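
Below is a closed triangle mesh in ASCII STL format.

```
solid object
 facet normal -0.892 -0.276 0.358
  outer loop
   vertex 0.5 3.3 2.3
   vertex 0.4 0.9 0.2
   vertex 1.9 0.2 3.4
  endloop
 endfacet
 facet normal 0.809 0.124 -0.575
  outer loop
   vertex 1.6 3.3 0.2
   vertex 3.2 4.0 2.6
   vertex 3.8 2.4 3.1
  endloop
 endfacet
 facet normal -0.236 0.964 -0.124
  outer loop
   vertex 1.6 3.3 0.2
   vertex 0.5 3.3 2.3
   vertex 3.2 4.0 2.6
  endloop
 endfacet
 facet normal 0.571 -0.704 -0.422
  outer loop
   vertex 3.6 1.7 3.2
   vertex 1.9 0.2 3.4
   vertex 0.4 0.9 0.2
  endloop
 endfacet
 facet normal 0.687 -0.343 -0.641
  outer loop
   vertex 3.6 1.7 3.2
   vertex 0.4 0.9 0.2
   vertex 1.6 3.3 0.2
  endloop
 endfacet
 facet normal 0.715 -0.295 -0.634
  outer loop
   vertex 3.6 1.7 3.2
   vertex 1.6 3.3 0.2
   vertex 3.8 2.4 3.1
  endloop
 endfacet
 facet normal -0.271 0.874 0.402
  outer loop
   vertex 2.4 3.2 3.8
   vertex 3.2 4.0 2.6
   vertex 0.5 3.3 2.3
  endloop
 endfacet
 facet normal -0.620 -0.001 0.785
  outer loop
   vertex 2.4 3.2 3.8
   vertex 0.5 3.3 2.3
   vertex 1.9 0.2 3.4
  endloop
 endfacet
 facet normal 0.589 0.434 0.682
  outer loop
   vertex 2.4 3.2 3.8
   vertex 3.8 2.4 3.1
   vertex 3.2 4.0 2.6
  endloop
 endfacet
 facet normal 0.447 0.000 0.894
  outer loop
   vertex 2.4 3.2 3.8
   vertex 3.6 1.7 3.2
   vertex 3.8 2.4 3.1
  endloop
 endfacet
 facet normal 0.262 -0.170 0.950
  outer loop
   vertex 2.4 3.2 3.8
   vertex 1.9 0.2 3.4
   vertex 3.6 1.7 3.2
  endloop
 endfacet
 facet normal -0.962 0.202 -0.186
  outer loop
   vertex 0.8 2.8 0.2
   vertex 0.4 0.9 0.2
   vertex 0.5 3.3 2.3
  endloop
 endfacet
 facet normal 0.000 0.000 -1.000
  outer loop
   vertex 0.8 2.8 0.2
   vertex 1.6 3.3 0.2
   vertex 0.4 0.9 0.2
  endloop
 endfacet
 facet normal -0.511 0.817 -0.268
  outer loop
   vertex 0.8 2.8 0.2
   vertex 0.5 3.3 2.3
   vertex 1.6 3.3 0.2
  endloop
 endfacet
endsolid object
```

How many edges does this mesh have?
21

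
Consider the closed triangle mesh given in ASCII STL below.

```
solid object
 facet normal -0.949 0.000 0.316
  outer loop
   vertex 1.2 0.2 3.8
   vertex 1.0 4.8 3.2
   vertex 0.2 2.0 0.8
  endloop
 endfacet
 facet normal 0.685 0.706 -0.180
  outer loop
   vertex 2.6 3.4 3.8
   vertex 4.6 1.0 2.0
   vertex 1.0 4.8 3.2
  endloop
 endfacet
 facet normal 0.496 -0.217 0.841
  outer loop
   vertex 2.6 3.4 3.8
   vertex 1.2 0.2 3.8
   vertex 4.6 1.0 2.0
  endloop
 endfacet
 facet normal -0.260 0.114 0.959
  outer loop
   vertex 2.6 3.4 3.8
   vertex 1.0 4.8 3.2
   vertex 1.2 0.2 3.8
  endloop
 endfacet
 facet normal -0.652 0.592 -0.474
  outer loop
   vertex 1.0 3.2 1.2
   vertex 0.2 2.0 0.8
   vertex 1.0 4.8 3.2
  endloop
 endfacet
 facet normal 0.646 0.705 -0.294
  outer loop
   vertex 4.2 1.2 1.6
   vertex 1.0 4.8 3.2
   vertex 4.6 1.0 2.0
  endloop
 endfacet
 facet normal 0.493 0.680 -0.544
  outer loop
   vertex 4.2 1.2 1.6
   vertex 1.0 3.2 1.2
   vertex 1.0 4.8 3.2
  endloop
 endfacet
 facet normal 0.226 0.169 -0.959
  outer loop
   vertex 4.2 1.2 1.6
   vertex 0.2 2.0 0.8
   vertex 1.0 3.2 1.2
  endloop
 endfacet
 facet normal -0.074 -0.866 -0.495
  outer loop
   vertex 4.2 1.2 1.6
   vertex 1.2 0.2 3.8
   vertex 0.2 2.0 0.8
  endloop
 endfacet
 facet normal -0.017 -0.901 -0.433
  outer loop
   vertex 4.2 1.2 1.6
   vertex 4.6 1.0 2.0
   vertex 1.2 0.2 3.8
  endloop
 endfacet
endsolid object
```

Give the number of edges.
15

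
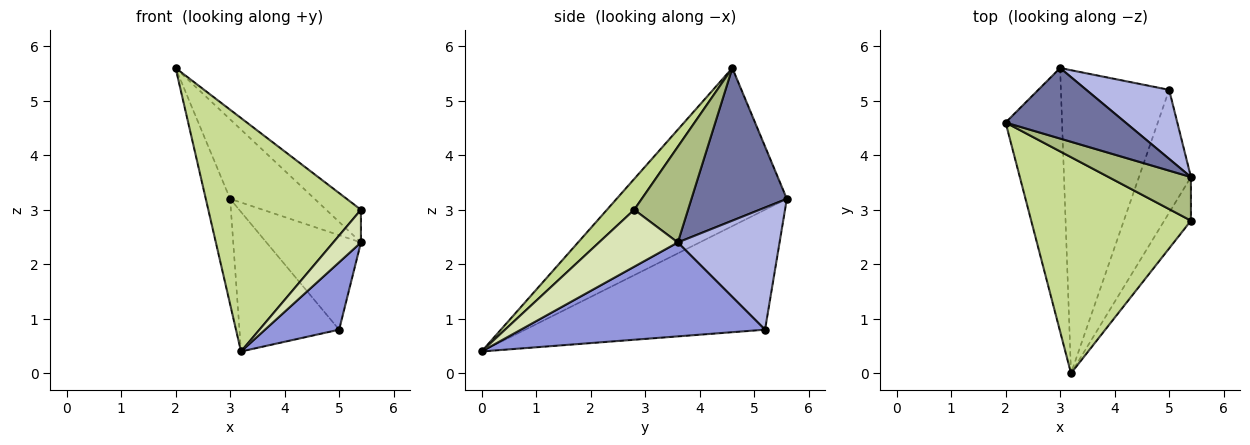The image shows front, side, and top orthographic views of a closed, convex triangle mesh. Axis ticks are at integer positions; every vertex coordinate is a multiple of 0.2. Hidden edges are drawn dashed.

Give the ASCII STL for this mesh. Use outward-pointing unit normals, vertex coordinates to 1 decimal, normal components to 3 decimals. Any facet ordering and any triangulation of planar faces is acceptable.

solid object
 facet normal 0.645 0.572 0.507
  outer loop
   vertex 3.0 5.6 3.2
   vertex 2.0 4.6 5.6
   vertex 5.4 3.6 2.4
  endloop
 endfacet
 facet normal -0.933 0.133 -0.333
  outer loop
   vertex 3.0 5.6 3.2
   vertex 3.2 0.0 0.4
   vertex 2.0 4.6 5.6
  endloop
 endfacet
 facet normal 0.846 -0.257 -0.468
  outer loop
   vertex 5.0 5.2 0.8
   vertex 5.4 3.6 2.4
   vertex 3.2 0.0 0.4
  endloop
 endfacet
 facet normal 0.656 0.609 0.445
  outer loop
   vertex 5.0 5.2 0.8
   vertex 3.0 5.6 3.2
   vertex 5.4 3.6 2.4
  endloop
 endfacet
 facet normal -0.709 0.295 -0.640
  outer loop
   vertex 5.0 5.2 0.8
   vertex 3.2 0.0 0.4
   vertex 3.0 5.6 3.2
  endloop
 endfacet
 facet normal 0.681 0.439 0.586
  outer loop
   vertex 5.4 2.8 3.0
   vertex 5.4 3.6 2.4
   vertex 2.0 4.6 5.6
  endloop
 endfacet
 facet normal 0.130 -0.728 0.674
  outer loop
   vertex 5.4 2.8 3.0
   vertex 2.0 4.6 5.6
   vertex 3.2 0.0 0.4
  endloop
 endfacet
 facet normal 0.863 -0.303 -0.404
  outer loop
   vertex 5.4 2.8 3.0
   vertex 3.2 0.0 0.4
   vertex 5.4 3.6 2.4
  endloop
 endfacet
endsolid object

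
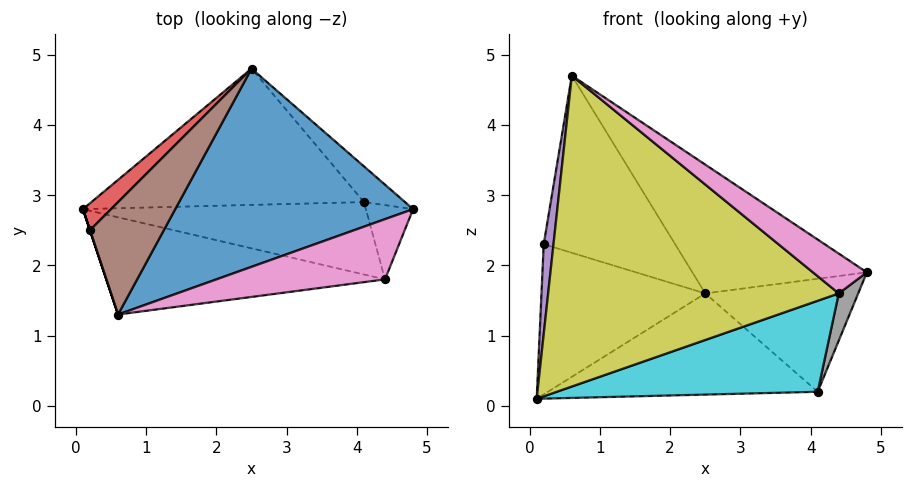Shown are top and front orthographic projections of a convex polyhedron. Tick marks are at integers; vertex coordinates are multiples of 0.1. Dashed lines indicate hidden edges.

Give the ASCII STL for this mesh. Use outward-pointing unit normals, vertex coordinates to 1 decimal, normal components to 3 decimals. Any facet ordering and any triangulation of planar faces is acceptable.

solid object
 facet normal 0.342 0.512 0.788
  outer loop
   vertex 0.6 1.3 4.7
   vertex 4.8 2.8 1.9
   vertex 2.5 4.8 1.6
  endloop
 endfacet
 facet normal 0.005 0.596 -0.803
  outer loop
   vertex 4.1 2.9 0.2
   vertex 0.1 2.8 0.1
   vertex 2.5 4.8 1.6
  endloop
 endfacet
 facet normal 0.656 0.720 -0.228
  outer loop
   vertex 4.1 2.9 0.2
   vertex 2.5 4.8 1.6
   vertex 4.8 2.8 1.9
  endloop
 endfacet
 facet normal -0.681 0.721 0.129
  outer loop
   vertex 0.2 2.5 2.3
   vertex 2.5 4.8 1.6
   vertex 0.1 2.8 0.1
  endloop
 endfacet
 facet normal -0.949 -0.316 0.000
  outer loop
   vertex 0.2 2.5 2.3
   vertex 0.1 2.8 0.1
   vertex 0.6 1.3 4.7
  endloop
 endfacet
 facet normal -0.563 0.698 0.443
  outer loop
   vertex 0.2 2.5 2.3
   vertex 0.6 1.3 4.7
   vertex 2.5 4.8 1.6
  endloop
 endfacet
 facet normal 0.602 -0.441 0.666
  outer loop
   vertex 4.4 1.8 1.6
   vertex 4.8 2.8 1.9
   vertex 0.6 1.3 4.7
  endloop
 endfacet
 facet normal 0.892 -0.242 -0.382
  outer loop
   vertex 4.4 1.8 1.6
   vertex 4.1 2.9 0.2
   vertex 4.8 2.8 1.9
  endloop
 endfacet
 facet normal -0.117 -0.948 -0.296
  outer loop
   vertex 4.4 1.8 1.6
   vertex 0.6 1.3 4.7
   vertex 0.1 2.8 0.1
  endloop
 endfacet
 facet normal 0.035 -0.782 -0.622
  outer loop
   vertex 4.4 1.8 1.6
   vertex 0.1 2.8 0.1
   vertex 4.1 2.9 0.2
  endloop
 endfacet
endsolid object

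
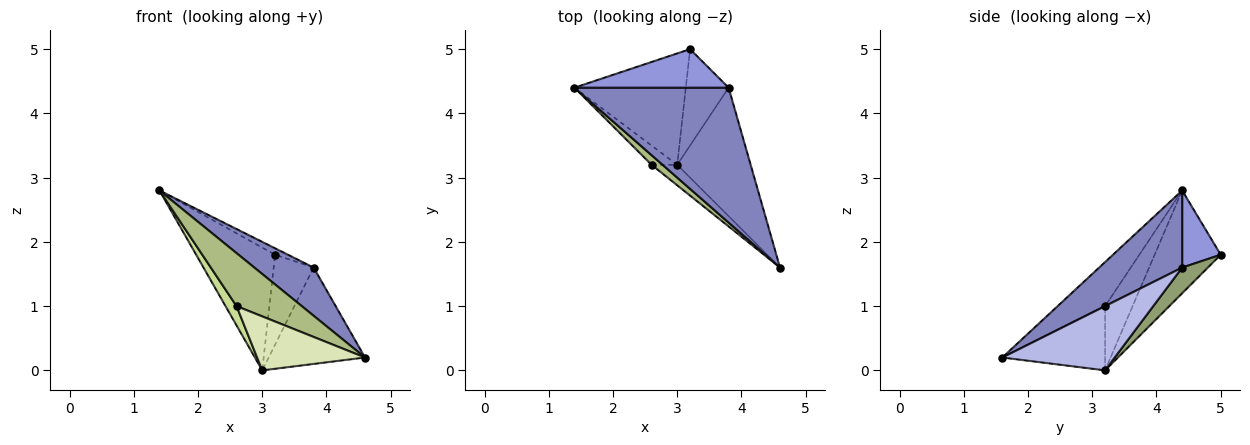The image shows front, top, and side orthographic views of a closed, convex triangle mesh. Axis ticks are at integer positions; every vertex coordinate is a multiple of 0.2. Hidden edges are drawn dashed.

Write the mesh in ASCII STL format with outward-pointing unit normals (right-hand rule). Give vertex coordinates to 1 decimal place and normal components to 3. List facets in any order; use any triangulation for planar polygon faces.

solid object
 facet normal -0.527 0.630 -0.571
  outer loop
   vertex 3.0 3.2 0.0
   vertex 1.4 4.4 2.8
   vertex 3.2 5.0 1.8
  endloop
 endfacet
 facet normal 0.426 -0.304 0.852
  outer loop
   vertex 3.8 4.4 1.6
   vertex 1.4 4.4 2.8
   vertex 4.6 1.6 0.2
  endloop
 endfacet
 facet normal 0.442 0.147 0.885
  outer loop
   vertex 3.8 4.4 1.6
   vertex 3.2 5.0 1.8
   vertex 1.4 4.4 2.8
  endloop
 endfacet
 facet normal 0.573 0.492 -0.655
  outer loop
   vertex 3.8 4.4 1.6
   vertex 4.6 1.6 0.2
   vertex 3.0 3.2 0.0
  endloop
 endfacet
 facet normal 0.402 0.625 -0.669
  outer loop
   vertex 3.8 4.4 1.6
   vertex 3.0 3.2 0.0
   vertex 3.2 5.0 1.8
  endloop
 endfacet
 facet normal -0.582 -0.800 0.145
  outer loop
   vertex 2.6 3.2 1.0
   vertex 4.6 1.6 0.2
   vertex 1.4 4.4 2.8
  endloop
 endfacet
 facet normal -0.870 -0.348 -0.348
  outer loop
   vertex 2.6 3.2 1.0
   vertex 1.4 4.4 2.8
   vertex 3.0 3.2 0.0
  endloop
 endfacet
 facet normal -0.665 -0.698 -0.266
  outer loop
   vertex 2.6 3.2 1.0
   vertex 3.0 3.2 0.0
   vertex 4.6 1.6 0.2
  endloop
 endfacet
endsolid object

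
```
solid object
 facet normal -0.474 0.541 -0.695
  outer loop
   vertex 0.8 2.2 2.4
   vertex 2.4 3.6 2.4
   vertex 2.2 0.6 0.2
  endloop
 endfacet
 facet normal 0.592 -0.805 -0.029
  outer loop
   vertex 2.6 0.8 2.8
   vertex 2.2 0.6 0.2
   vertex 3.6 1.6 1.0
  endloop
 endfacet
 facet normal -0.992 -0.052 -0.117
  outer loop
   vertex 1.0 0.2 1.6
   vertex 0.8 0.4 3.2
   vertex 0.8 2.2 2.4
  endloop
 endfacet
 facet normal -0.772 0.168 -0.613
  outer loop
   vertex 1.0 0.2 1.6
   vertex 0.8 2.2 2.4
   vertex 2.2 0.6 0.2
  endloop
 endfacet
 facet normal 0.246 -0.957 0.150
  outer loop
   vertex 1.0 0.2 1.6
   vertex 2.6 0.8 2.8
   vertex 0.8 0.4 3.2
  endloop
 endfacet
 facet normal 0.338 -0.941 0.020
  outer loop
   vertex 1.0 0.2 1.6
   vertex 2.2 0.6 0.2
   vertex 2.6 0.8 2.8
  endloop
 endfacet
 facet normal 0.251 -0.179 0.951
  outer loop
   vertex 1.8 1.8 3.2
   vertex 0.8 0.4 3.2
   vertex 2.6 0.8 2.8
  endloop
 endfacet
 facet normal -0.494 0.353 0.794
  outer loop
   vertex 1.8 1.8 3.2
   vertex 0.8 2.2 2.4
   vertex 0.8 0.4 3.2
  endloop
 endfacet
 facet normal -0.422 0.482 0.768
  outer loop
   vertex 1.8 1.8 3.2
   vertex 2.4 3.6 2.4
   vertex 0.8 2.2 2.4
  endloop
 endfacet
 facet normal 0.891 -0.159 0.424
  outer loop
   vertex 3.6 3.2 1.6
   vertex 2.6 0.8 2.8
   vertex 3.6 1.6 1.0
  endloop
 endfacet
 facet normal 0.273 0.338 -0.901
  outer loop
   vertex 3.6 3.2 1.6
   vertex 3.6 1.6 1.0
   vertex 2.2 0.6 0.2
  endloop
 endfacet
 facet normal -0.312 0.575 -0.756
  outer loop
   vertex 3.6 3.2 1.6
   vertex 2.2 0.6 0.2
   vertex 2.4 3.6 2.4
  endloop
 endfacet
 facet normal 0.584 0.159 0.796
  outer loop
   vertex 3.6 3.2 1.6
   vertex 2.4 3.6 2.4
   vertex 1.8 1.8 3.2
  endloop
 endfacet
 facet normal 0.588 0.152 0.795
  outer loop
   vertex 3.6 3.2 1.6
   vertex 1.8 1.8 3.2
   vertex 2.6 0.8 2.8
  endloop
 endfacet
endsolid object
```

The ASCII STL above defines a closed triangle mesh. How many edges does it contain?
21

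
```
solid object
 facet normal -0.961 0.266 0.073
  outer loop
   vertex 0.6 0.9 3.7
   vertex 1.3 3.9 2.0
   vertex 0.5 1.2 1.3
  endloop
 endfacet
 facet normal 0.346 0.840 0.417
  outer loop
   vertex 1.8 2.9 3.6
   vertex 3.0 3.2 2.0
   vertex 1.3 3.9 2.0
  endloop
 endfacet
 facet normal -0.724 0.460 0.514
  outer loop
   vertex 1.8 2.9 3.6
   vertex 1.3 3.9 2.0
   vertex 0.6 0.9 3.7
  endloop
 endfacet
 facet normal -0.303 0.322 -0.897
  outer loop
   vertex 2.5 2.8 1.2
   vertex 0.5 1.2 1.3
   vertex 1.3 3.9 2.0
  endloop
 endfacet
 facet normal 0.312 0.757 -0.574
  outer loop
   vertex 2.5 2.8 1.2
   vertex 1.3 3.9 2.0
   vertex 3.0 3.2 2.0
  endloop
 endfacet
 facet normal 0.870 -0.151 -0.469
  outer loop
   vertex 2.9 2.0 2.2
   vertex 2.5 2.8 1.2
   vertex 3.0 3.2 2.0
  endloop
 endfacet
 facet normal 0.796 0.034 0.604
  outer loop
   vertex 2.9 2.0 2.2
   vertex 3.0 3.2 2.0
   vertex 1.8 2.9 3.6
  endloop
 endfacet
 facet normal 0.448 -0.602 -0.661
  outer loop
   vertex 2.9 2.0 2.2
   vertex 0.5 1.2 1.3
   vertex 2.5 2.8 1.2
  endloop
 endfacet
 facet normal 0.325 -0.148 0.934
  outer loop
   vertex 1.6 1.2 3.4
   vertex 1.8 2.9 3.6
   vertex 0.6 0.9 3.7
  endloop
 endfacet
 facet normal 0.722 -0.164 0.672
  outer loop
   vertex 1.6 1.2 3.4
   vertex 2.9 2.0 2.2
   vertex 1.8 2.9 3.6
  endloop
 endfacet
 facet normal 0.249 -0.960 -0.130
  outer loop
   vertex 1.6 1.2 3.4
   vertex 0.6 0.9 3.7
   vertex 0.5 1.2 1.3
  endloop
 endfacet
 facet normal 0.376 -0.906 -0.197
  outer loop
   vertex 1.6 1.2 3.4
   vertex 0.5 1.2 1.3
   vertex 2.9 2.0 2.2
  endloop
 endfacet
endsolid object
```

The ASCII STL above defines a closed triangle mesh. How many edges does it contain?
18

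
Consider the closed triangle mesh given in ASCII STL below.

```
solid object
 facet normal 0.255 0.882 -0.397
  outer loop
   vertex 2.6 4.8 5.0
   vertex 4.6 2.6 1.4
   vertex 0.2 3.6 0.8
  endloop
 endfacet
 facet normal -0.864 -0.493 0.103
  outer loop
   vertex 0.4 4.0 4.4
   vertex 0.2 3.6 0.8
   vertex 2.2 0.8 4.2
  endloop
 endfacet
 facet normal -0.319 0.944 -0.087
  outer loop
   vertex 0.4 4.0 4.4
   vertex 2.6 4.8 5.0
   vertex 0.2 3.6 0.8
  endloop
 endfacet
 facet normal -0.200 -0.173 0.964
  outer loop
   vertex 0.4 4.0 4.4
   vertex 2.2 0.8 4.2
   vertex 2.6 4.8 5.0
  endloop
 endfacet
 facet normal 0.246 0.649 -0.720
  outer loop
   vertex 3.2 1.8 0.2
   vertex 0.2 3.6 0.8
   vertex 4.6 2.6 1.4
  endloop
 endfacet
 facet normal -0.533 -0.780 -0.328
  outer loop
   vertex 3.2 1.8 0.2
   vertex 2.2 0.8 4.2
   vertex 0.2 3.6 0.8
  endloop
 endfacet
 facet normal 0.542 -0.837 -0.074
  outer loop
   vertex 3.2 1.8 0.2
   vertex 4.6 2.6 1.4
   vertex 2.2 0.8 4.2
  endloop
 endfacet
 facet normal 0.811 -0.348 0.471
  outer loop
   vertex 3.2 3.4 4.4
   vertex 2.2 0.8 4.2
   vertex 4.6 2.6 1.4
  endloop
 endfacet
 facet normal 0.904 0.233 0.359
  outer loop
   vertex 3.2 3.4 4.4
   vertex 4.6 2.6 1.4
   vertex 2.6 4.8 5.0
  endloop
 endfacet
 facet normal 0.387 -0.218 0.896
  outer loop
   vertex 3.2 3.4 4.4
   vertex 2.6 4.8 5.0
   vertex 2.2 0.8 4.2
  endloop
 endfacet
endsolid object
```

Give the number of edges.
15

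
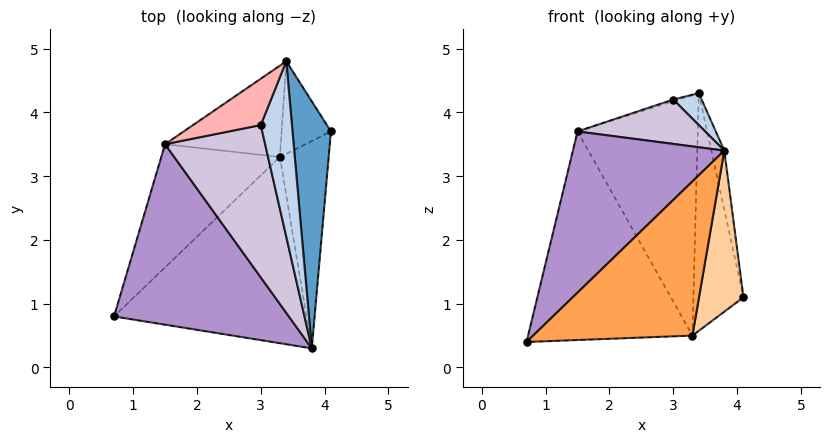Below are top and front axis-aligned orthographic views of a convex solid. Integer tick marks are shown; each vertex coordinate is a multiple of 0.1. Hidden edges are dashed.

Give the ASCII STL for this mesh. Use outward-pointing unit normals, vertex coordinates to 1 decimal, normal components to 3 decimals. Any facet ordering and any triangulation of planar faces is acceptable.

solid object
 facet normal 0.979 0.047 0.198
  outer loop
   vertex 3.4 4.8 4.3
   vertex 3.8 0.3 3.4
   vertex 4.1 3.7 1.1
  endloop
 endfacet
 facet normal 0.197 -0.175 0.965
  outer loop
   vertex 3.0 3.8 4.2
   vertex 3.8 0.3 3.4
   vertex 3.4 4.8 4.3
  endloop
 endfacet
 facet normal 0.541 -0.536 -0.648
  outer loop
   vertex 3.3 3.3 0.5
   vertex 3.8 0.3 3.4
   vertex 0.7 0.8 0.4
  endloop
 endfacet
 facet normal 0.669 -0.456 -0.587
  outer loop
   vertex 3.3 3.3 0.5
   vertex 4.1 3.7 1.1
   vertex 3.8 0.3 3.4
  endloop
 endfacet
 facet normal -0.190 0.915 -0.356
  outer loop
   vertex 3.3 3.3 0.5
   vertex 3.4 4.8 4.3
   vertex 4.1 3.7 1.1
  endloop
 endfacet
 facet normal -0.629 0.670 -0.395
  outer loop
   vertex 1.5 3.5 3.7
   vertex 3.3 3.3 0.5
   vertex 0.7 0.8 0.4
  endloop
 endfacet
 facet normal -0.467 0.827 -0.314
  outer loop
   vertex 1.5 3.5 3.7
   vertex 3.4 4.8 4.3
   vertex 3.3 3.3 0.5
  endloop
 endfacet
 facet normal -0.322 0.034 0.946
  outer loop
   vertex 1.5 3.5 3.7
   vertex 3.0 3.8 4.2
   vertex 3.4 4.8 4.3
  endloop
 endfacet
 facet normal -0.638 -0.513 0.574
  outer loop
   vertex 1.5 3.5 3.7
   vertex 0.7 0.8 0.4
   vertex 3.8 0.3 3.4
  endloop
 endfacet
 facet normal -0.255 -0.271 0.928
  outer loop
   vertex 1.5 3.5 3.7
   vertex 3.8 0.3 3.4
   vertex 3.0 3.8 4.2
  endloop
 endfacet
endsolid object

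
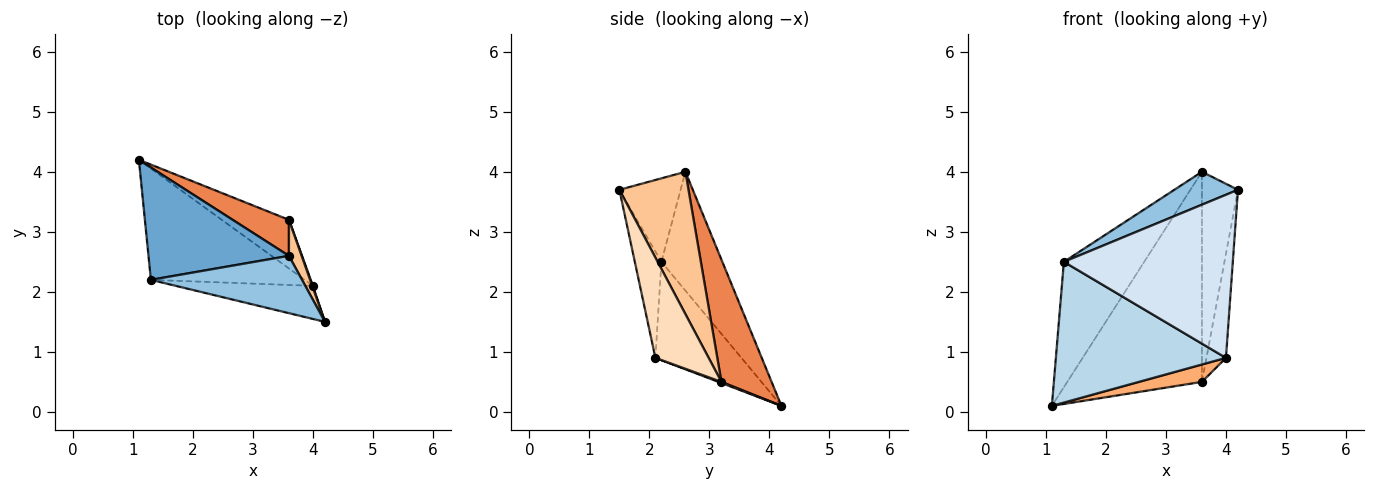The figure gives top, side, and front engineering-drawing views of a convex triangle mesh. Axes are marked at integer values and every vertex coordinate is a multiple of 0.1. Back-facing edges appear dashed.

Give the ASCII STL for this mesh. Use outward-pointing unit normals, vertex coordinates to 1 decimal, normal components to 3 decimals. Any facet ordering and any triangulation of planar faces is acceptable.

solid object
 facet normal -0.492 0.648 0.581
  outer loop
   vertex 1.3 2.2 2.5
   vertex 3.6 2.6 4.0
   vertex 1.1 4.2 0.1
  endloop
 endfacet
 facet normal -0.432 -0.449 0.782
  outer loop
   vertex 1.3 2.2 2.5
   vertex 4.2 1.5 3.7
   vertex 3.6 2.6 4.0
  endloop
 endfacet
 facet normal -0.369 -0.729 -0.577
  outer loop
   vertex 1.3 2.2 2.5
   vertex 1.1 4.2 0.1
   vertex 4.0 2.1 0.9
  endloop
 endfacet
 facet normal -0.152 -0.969 -0.197
  outer loop
   vertex 1.3 2.2 2.5
   vertex 4.0 2.1 0.9
   vertex 4.2 1.5 3.7
  endloop
 endfacet
 facet normal 0.345 0.925 0.159
  outer loop
   vertex 3.6 3.2 0.5
   vertex 1.1 4.2 0.1
   vertex 3.6 2.6 4.0
  endloop
 endfacet
 facet normal 0.016 -0.337 -0.942
  outer loop
   vertex 3.6 3.2 0.5
   vertex 4.0 2.1 0.9
   vertex 1.1 4.2 0.1
  endloop
 endfacet
 facet normal 0.884 0.461 0.079
  outer loop
   vertex 3.6 3.2 0.5
   vertex 3.6 2.6 4.0
   vertex 4.2 1.5 3.7
  endloop
 endfacet
 facet normal 0.939 0.344 0.007
  outer loop
   vertex 3.6 3.2 0.5
   vertex 4.2 1.5 3.7
   vertex 4.0 2.1 0.9
  endloop
 endfacet
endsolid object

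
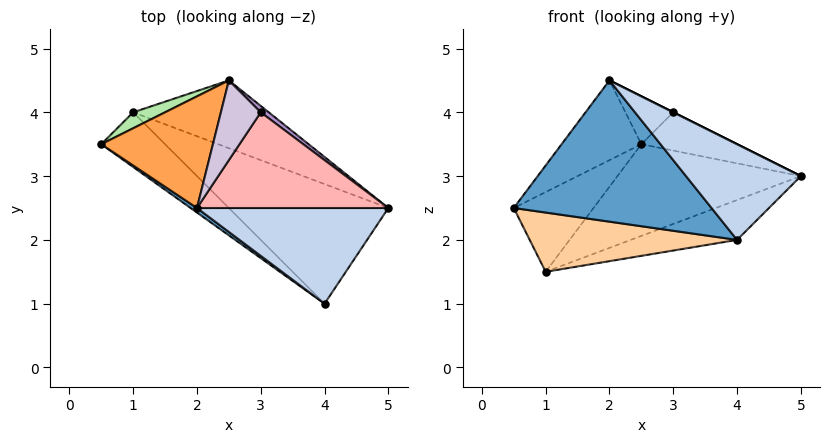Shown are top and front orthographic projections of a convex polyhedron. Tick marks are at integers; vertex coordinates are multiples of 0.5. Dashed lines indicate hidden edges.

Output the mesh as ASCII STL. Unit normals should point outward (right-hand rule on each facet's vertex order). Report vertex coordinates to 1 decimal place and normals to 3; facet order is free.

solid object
 facet normal -0.579 -0.815 0.026
  outer loop
   vertex 2.0 2.5 4.5
   vertex 0.5 3.5 2.5
   vertex 4.0 1.0 2.0
  endloop
 endfacet
 facet normal 0.333 -0.667 0.667
  outer loop
   vertex 2.0 2.5 4.5
   vertex 4.0 1.0 2.0
   vertex 5.0 2.5 3.0
  endloop
 endfacet
 facet normal -0.572 0.477 0.667
  outer loop
   vertex 2.5 4.5 3.5
   vertex 0.5 3.5 2.5
   vertex 2.0 2.5 4.5
  endloop
 endfacet
 facet normal -0.528 -0.624 -0.576
  outer loop
   vertex 1.0 4.0 1.5
   vertex 4.0 1.0 2.0
   vertex 0.5 3.5 2.5
  endloop
 endfacet
 facet normal 0.429 0.286 -0.857
  outer loop
   vertex 1.0 4.0 1.5
   vertex 5.0 2.5 3.0
   vertex 4.0 1.0 2.0
  endloop
 endfacet
 facet normal -0.507 0.845 0.169
  outer loop
   vertex 1.0 4.0 1.5
   vertex 0.5 3.5 2.5
   vertex 2.5 4.5 3.5
  endloop
 endfacet
 facet normal 0.464 0.712 -0.526
  outer loop
   vertex 1.0 4.0 1.5
   vertex 2.5 4.5 3.5
   vertex 5.0 2.5 3.0
  endloop
 endfacet
 facet normal 0.447 0.000 0.894
  outer loop
   vertex 3.0 4.0 4.0
   vertex 2.0 2.5 4.5
   vertex 5.0 2.5 3.0
  endloop
 endfacet
 facet normal 0.635 0.762 0.127
  outer loop
   vertex 3.0 4.0 4.0
   vertex 5.0 2.5 3.0
   vertex 2.5 4.5 3.5
  endloop
 endfacet
 facet normal -0.324 0.487 0.811
  outer loop
   vertex 3.0 4.0 4.0
   vertex 2.5 4.5 3.5
   vertex 2.0 2.5 4.5
  endloop
 endfacet
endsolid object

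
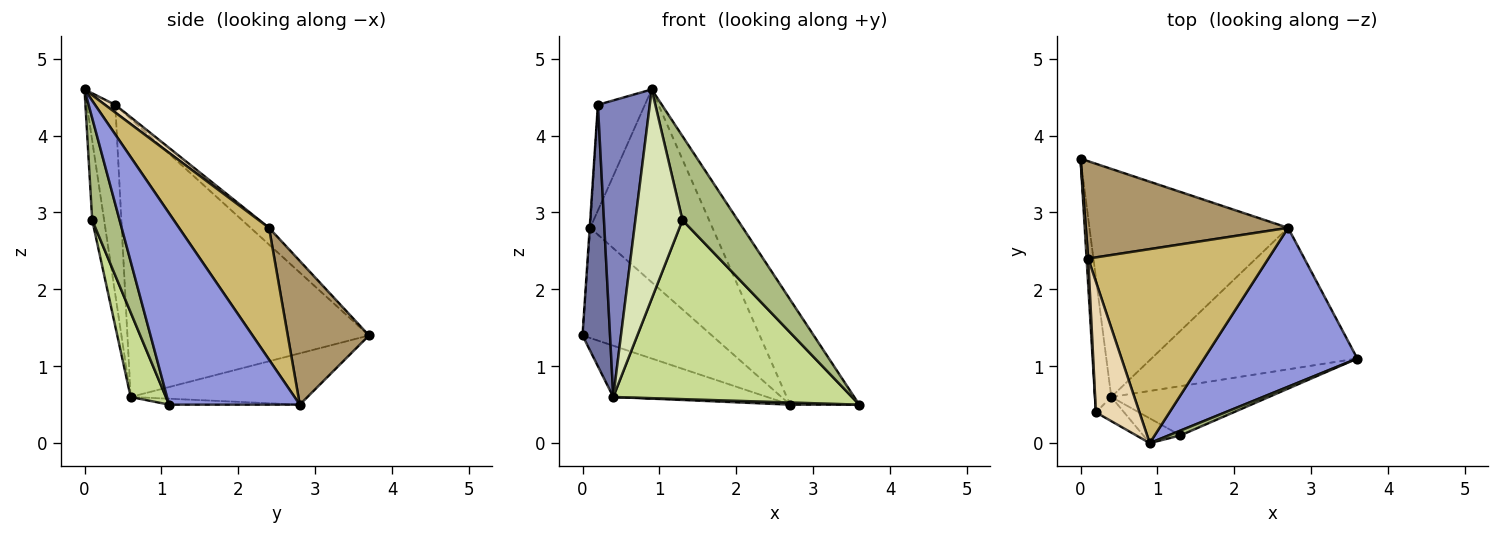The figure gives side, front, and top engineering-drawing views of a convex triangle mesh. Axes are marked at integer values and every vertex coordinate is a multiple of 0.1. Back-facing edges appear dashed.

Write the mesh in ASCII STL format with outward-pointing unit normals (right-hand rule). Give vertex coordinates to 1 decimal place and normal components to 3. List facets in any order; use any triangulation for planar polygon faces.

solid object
 facet normal -0.992 -0.113 -0.058
  outer loop
   vertex 0.4 0.6 0.6
   vertex 0.2 0.4 4.4
   vertex 0.0 3.7 1.4
  endloop
 endfacet
 facet normal -0.479 -0.875 -0.071
  outer loop
   vertex 0.4 0.6 0.6
   vertex 0.9 0.0 4.6
   vertex 0.2 0.4 4.4
  endloop
 endfacet
 facet normal 0.721 0.382 0.578
  outer loop
   vertex 2.7 2.8 0.5
   vertex 0.9 0.0 4.6
   vertex 3.6 1.1 0.5
  endloop
 endfacet
 facet normal -0.244 0.213 -0.946
  outer loop
   vertex 2.7 2.8 0.5
   vertex 0.4 0.6 0.6
   vertex 0.0 3.7 1.4
  endloop
 endfacet
 facet normal -0.029 -0.015 -0.999
  outer loop
   vertex 2.7 2.8 0.5
   vertex 3.6 1.1 0.5
   vertex 0.4 0.6 0.6
  endloop
 endfacet
 facet normal 0.443 -0.895 0.052
  outer loop
   vertex 1.3 0.1 2.9
   vertex 3.6 1.1 0.5
   vertex 0.9 0.0 4.6
  endloop
 endfacet
 facet normal 0.141 -0.955 -0.263
  outer loop
   vertex 1.3 0.1 2.9
   vertex 0.4 0.6 0.6
   vertex 3.6 1.1 0.5
  endloop
 endfacet
 facet normal -0.244 -0.963 -0.114
  outer loop
   vertex 1.3 0.1 2.9
   vertex 0.9 0.0 4.6
   vertex 0.4 0.6 0.6
  endloop
 endfacet
 facet normal 0.426 0.678 0.599
  outer loop
   vertex 0.1 2.4 2.8
   vertex 2.7 2.8 0.5
   vertex 0.0 3.7 1.4
  endloop
 endfacet
 facet normal 0.461 0.626 0.630
  outer loop
   vertex 0.1 2.4 2.8
   vertex 0.9 0.0 4.6
   vertex 2.7 2.8 0.5
  endloop
 endfacet
 facet normal -0.995 0.028 0.097
  outer loop
   vertex 0.1 2.4 2.8
   vertex 0.0 3.7 1.4
   vertex 0.2 0.4 4.4
  endloop
 endfacet
 facet normal 0.136 0.623 0.770
  outer loop
   vertex 0.1 2.4 2.8
   vertex 0.2 0.4 4.4
   vertex 0.9 0.0 4.6
  endloop
 endfacet
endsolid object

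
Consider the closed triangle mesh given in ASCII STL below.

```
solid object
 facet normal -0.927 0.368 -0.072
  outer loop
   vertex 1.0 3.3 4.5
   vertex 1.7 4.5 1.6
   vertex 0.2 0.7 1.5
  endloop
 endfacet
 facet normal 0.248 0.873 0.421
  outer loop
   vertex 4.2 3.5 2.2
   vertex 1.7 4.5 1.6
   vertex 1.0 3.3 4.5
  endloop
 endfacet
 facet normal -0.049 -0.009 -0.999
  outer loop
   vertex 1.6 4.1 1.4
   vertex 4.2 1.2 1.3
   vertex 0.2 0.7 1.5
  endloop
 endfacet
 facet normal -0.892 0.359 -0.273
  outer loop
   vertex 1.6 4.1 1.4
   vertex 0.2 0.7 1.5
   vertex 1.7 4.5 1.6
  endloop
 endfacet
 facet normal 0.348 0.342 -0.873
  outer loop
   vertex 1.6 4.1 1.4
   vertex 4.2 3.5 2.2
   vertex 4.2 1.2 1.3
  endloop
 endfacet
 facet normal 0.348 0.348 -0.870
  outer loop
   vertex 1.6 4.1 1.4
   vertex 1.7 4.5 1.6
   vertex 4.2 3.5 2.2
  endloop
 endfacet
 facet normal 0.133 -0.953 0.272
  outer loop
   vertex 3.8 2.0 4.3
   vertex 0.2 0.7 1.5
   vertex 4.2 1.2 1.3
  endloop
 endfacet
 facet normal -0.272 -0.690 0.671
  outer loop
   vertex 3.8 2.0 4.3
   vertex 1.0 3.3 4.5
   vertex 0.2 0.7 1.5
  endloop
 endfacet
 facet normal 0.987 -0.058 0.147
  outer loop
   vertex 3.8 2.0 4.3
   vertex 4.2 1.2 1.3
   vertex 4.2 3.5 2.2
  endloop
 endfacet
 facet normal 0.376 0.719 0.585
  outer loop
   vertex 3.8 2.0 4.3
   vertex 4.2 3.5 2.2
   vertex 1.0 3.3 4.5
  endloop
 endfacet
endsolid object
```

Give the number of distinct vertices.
7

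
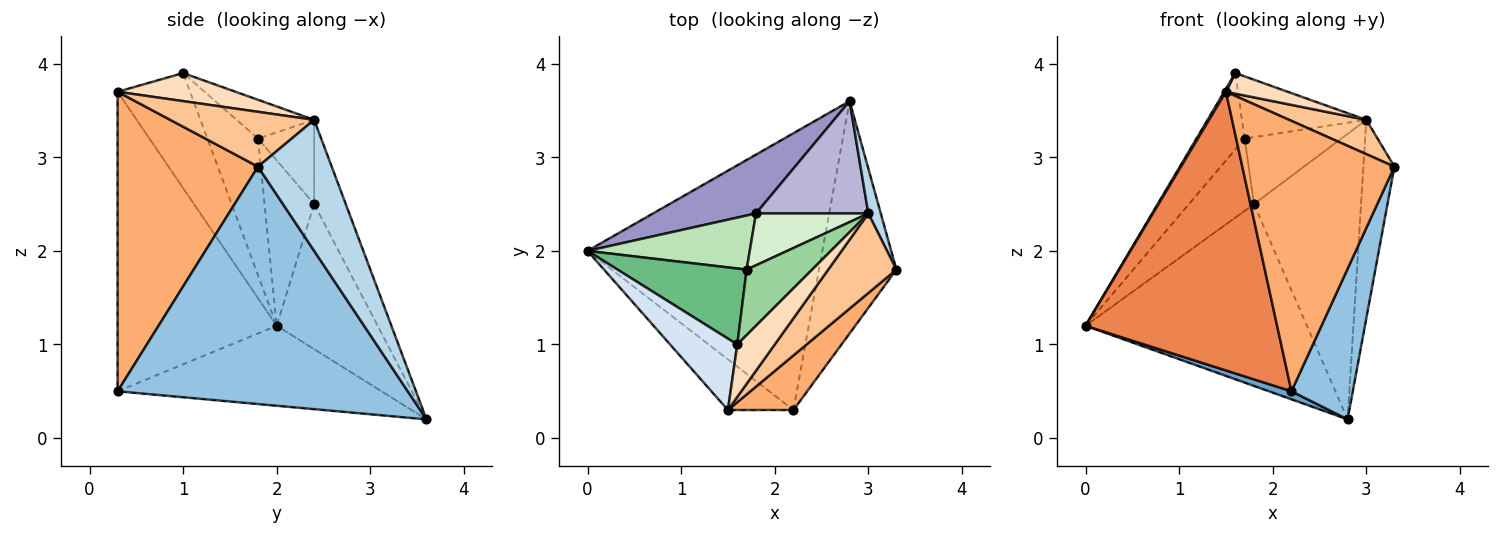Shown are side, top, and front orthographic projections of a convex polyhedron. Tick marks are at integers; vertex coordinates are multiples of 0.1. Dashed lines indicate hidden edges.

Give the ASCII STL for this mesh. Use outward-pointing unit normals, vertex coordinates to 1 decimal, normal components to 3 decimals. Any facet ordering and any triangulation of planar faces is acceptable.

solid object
 facet normal -0.322 -0.027 -0.946
  outer loop
   vertex 2.2 0.3 0.5
   vertex 0.0 2.0 1.2
   vertex 2.8 3.6 0.2
  endloop
 endfacet
 facet normal 0.932 -0.197 -0.304
  outer loop
   vertex 2.2 0.3 0.5
   vertex 2.8 3.6 0.2
   vertex 3.3 1.8 2.9
  endloop
 endfacet
 facet normal 0.918 0.386 0.087
  outer loop
   vertex 3.0 2.4 3.4
   vertex 3.3 1.8 2.9
   vertex 2.8 3.6 0.2
  endloop
 endfacet
 facet normal -0.863 -0.021 0.504
  outer loop
   vertex 1.5 0.3 3.7
   vertex 1.6 1.0 3.9
   vertex 0.0 2.0 1.2
  endloop
 endfacet
 facet normal -0.633 -0.762 -0.138
  outer loop
   vertex 1.5 0.3 3.7
   vertex 0.0 2.0 1.2
   vertex 2.2 0.3 0.5
  endloop
 endfacet
 facet normal 0.671 -0.727 0.147
  outer loop
   vertex 1.5 0.3 3.7
   vertex 2.2 0.3 0.5
   vertex 3.3 1.8 2.9
  endloop
 endfacet
 facet normal 0.594 -0.319 0.739
  outer loop
   vertex 1.5 0.3 3.7
   vertex 3.3 1.8 2.9
   vertex 3.0 2.4 3.4
  endloop
 endfacet
 facet normal 0.572 -0.300 0.763
  outer loop
   vertex 1.5 0.3 3.7
   vertex 3.0 2.4 3.4
   vertex 1.6 1.0 3.9
  endloop
 endfacet
 facet normal -0.598 0.569 0.565
  outer loop
   vertex 1.7 1.8 3.2
   vertex 0.0 2.0 1.2
   vertex 1.6 1.0 3.9
  endloop
 endfacet
 facet normal -0.394 0.633 0.667
  outer loop
   vertex 1.7 1.8 3.2
   vertex 1.6 1.0 3.9
   vertex 3.0 2.4 3.4
  endloop
 endfacet
 facet normal -0.521 0.683 0.511
  outer loop
   vertex 1.8 2.4 2.5
   vertex 0.0 2.0 1.2
   vertex 1.7 1.8 3.2
  endloop
 endfacet
 facet normal -0.417 0.719 0.556
  outer loop
   vertex 1.8 2.4 2.5
   vertex 1.7 1.8 3.2
   vertex 3.0 2.4 3.4
  endloop
 endfacet
 facet normal -0.398 0.873 0.282
  outer loop
   vertex 1.8 2.4 2.5
   vertex 2.8 3.6 0.2
   vertex 0.0 2.0 1.2
  endloop
 endfacet
 facet normal -0.265 0.897 0.353
  outer loop
   vertex 1.8 2.4 2.5
   vertex 3.0 2.4 3.4
   vertex 2.8 3.6 0.2
  endloop
 endfacet
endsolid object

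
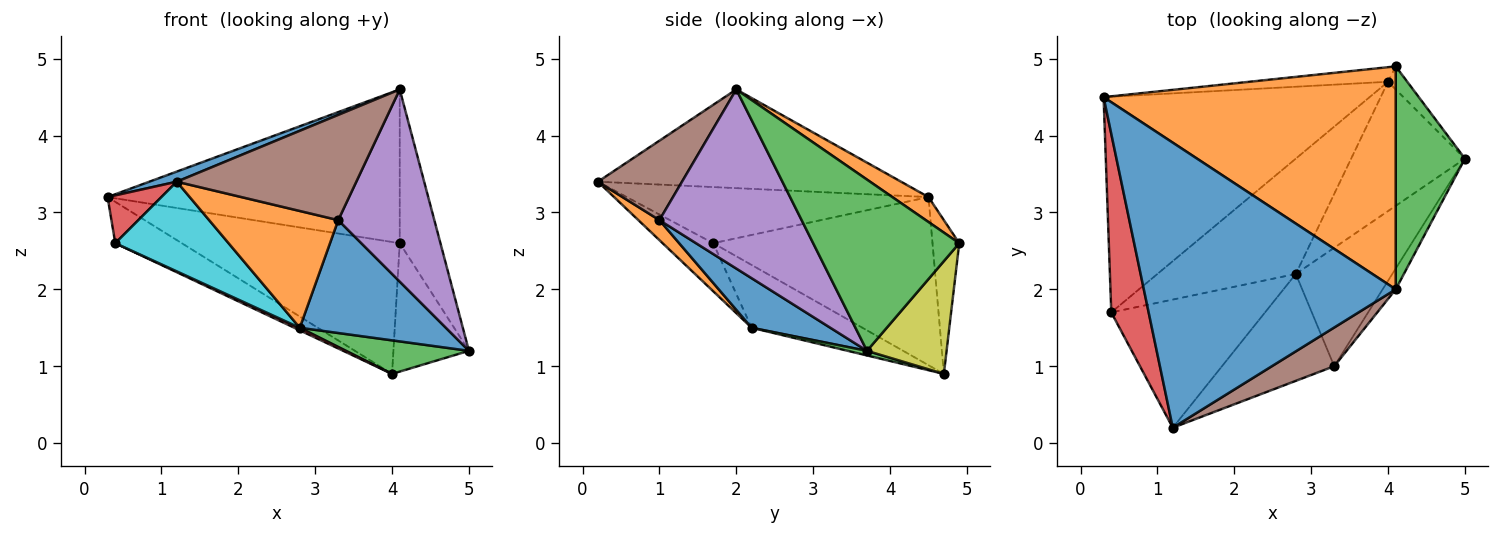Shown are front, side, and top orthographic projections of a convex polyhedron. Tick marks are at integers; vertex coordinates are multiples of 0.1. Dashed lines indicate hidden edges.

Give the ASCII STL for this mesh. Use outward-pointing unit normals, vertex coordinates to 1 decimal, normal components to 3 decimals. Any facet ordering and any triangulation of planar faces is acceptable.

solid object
 facet normal -0.365 -0.033 0.931
  outer loop
   vertex 4.1 2.0 4.6
   vertex 0.3 4.5 3.2
   vertex 1.2 0.2 3.4
  endloop
 endfacet
 facet normal 0.070 0.566 0.821
  outer loop
   vertex 4.1 4.9 2.6
   vertex 0.3 4.5 3.2
   vertex 4.1 2.0 4.6
  endloop
 endfacet
 facet normal 0.898 0.250 0.363
  outer loop
   vertex 4.1 4.9 2.6
   vertex 4.1 2.0 4.6
   vertex 5.0 3.7 1.2
  endloop
 endfacet
 facet normal -0.823 -0.147 0.548
  outer loop
   vertex 0.4 1.7 2.6
   vertex 1.2 0.2 3.4
   vertex 0.3 4.5 3.2
  endloop
 endfacet
 facet normal 0.827 -0.559 -0.060
  outer loop
   vertex 3.3 1.0 2.9
   vertex 5.0 3.7 1.2
   vertex 4.1 2.0 4.6
  endloop
 endfacet
 facet normal 0.403 -0.859 0.316
  outer loop
   vertex 3.3 1.0 2.9
   vertex 4.1 2.0 4.6
   vertex 1.2 0.2 3.4
  endloop
 endfacet
 facet normal -0.527 0.160 -0.834
  outer loop
   vertex 4.0 4.7 0.9
   vertex 0.4 1.7 2.6
   vertex 0.3 4.5 3.2
  endloop
 endfacet
 facet normal -0.121 0.987 -0.109
  outer loop
   vertex 4.0 4.7 0.9
   vertex 0.3 4.5 3.2
   vertex 4.1 4.9 2.6
  endloop
 endfacet
 facet normal 0.720 0.683 -0.123
  outer loop
   vertex 4.0 4.7 0.9
   vertex 4.1 4.9 2.6
   vertex 5.0 3.7 1.2
  endloop
 endfacet
 facet normal -0.248 -0.556 -0.794
  outer loop
   vertex 2.8 2.2 1.5
   vertex 1.2 0.2 3.4
   vertex 0.4 1.7 2.6
  endloop
 endfacet
 facet normal 0.348 -0.647 -0.679
  outer loop
   vertex 2.8 2.2 1.5
   vertex 5.0 3.7 1.2
   vertex 3.3 1.0 2.9
  endloop
 endfacet
 facet normal 0.119 -0.732 -0.670
  outer loop
   vertex 2.8 2.2 1.5
   vertex 3.3 1.0 2.9
   vertex 1.2 0.2 3.4
  endloop
 endfacet
 facet normal 0.039 -0.251 -0.967
  outer loop
   vertex 2.8 2.2 1.5
   vertex 4.0 4.7 0.9
   vertex 5.0 3.7 1.2
  endloop
 endfacet
 facet normal -0.413 -0.020 -0.910
  outer loop
   vertex 2.8 2.2 1.5
   vertex 0.4 1.7 2.6
   vertex 4.0 4.7 0.9
  endloop
 endfacet
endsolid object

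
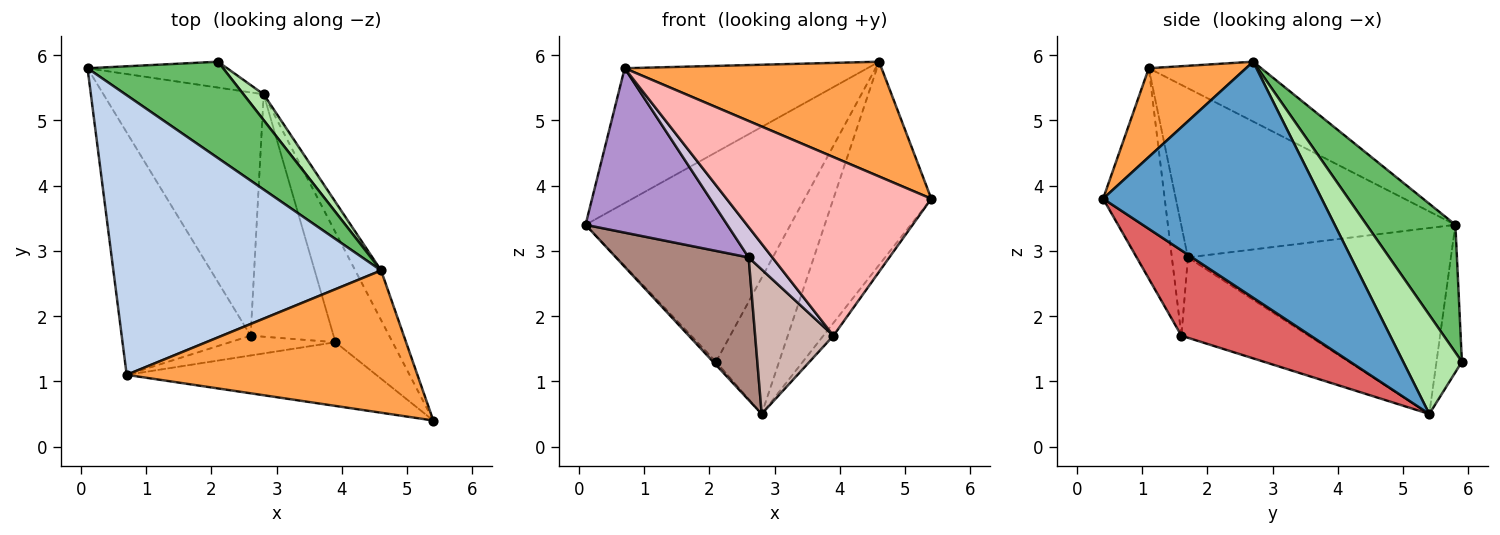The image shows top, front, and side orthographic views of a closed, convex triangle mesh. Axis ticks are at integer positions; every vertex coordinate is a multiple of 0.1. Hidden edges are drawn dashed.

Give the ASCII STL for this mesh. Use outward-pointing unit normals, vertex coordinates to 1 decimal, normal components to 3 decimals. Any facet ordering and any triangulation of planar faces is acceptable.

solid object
 facet normal 0.908 0.407 -0.099
  outer loop
   vertex 4.6 2.7 5.9
   vertex 5.4 0.4 3.8
   vertex 2.8 5.4 0.5
  endloop
 endfacet
 facet normal -0.197 0.426 0.883
  outer loop
   vertex 0.7 1.1 5.8
   vertex 4.6 2.7 5.9
   vertex 0.1 5.8 3.4
  endloop
 endfacet
 facet normal 0.231 -0.611 0.757
  outer loop
   vertex 0.7 1.1 5.8
   vertex 5.4 0.4 3.8
   vertex 4.6 2.7 5.9
  endloop
 endfacet
 facet normal -0.724 0.083 -0.685
  outer loop
   vertex 2.1 5.9 1.3
   vertex 2.8 5.4 0.5
   vertex 0.1 5.8 3.4
  endloop
 endfacet
 facet normal 0.366 0.845 0.389
  outer loop
   vertex 2.1 5.9 1.3
   vertex 0.1 5.8 3.4
   vertex 4.6 2.7 5.9
  endloop
 endfacet
 facet normal 0.675 0.725 0.137
  outer loop
   vertex 2.1 5.9 1.3
   vertex 4.6 2.7 5.9
   vertex 2.8 5.4 0.5
  endloop
 endfacet
 facet normal 0.829 0.065 -0.555
  outer loop
   vertex 3.9 1.6 1.7
   vertex 2.8 5.4 0.5
   vertex 5.4 0.4 3.8
  endloop
 endfacet
 facet normal -0.273 -0.906 -0.323
  outer loop
   vertex 3.9 1.6 1.7
   vertex 5.4 0.4 3.8
   vertex 0.7 1.1 5.8
  endloop
 endfacet
 facet normal -0.736 -0.380 -0.561
  outer loop
   vertex 2.6 1.7 2.9
   vertex 0.7 1.1 5.8
   vertex 0.1 5.8 3.4
  endloop
 endfacet
 facet normal -0.494 -0.729 -0.474
  outer loop
   vertex 2.6 1.7 2.9
   vertex 3.9 1.6 1.7
   vertex 0.7 1.1 5.8
  endloop
 endfacet
 facet normal -0.708 -0.357 -0.610
  outer loop
   vertex 2.6 1.7 2.9
   vertex 0.1 5.8 3.4
   vertex 2.8 5.4 0.5
  endloop
 endfacet
 facet normal -0.640 -0.394 -0.660
  outer loop
   vertex 2.6 1.7 2.9
   vertex 2.8 5.4 0.5
   vertex 3.9 1.6 1.7
  endloop
 endfacet
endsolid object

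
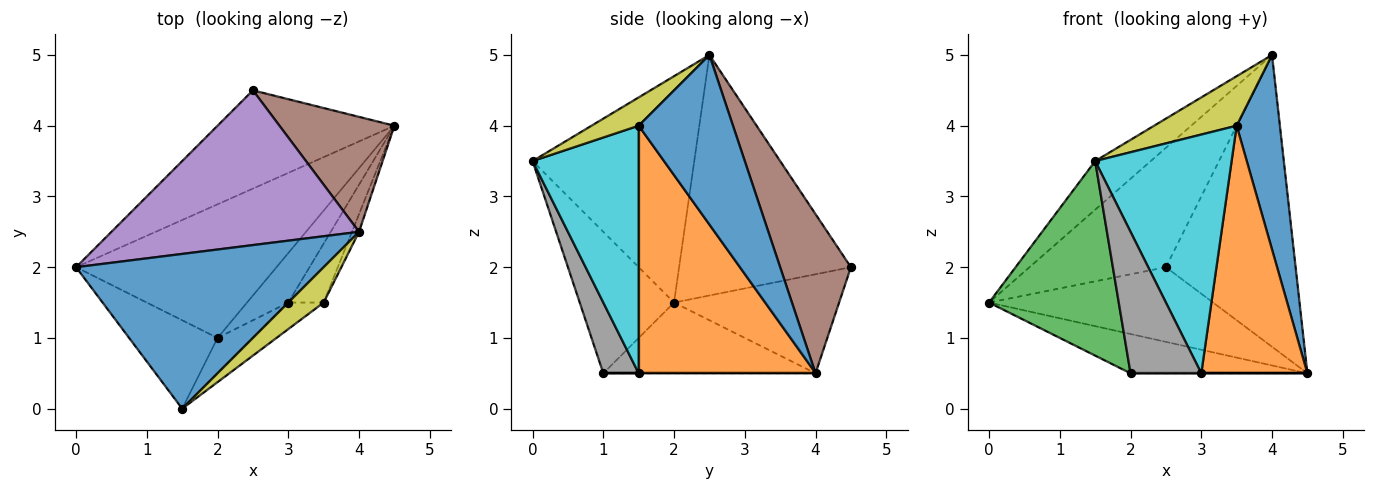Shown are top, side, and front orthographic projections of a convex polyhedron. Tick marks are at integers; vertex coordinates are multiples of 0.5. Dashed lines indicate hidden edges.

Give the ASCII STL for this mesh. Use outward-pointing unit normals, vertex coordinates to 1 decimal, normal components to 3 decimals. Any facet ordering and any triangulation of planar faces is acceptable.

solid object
 facet normal -0.657 0.226 0.719
  outer loop
   vertex 4.0 2.5 5.0
   vertex 0.0 2.0 1.5
   vertex 1.5 0.0 3.5
  endloop
 endfacet
 facet normal -0.321 0.267 -0.909
  outer loop
   vertex 2.0 1.0 0.5
   vertex 0.0 2.0 1.5
   vertex 4.5 4.0 0.5
  endloop
 endfacet
 facet normal -0.552 -0.759 -0.345
  outer loop
   vertex 2.0 1.0 0.5
   vertex 1.5 0.0 3.5
   vertex 0.0 2.0 1.5
  endloop
 endfacet
 facet normal -0.407 0.553 -0.727
  outer loop
   vertex 2.5 4.5 2.0
   vertex 4.5 4.0 0.5
   vertex 0.0 2.0 1.5
  endloop
 endfacet
 facet normal -0.610 0.484 0.628
  outer loop
   vertex 2.5 4.5 2.0
   vertex 0.0 2.0 1.5
   vertex 4.0 2.5 5.0
  endloop
 endfacet
 facet normal 0.453 0.830 0.327
  outer loop
   vertex 2.5 4.5 2.0
   vertex 4.0 2.5 5.0
   vertex 4.5 4.0 0.5
  endloop
 endfacet
 facet normal 0.000 0.000 -1.000
  outer loop
   vertex 3.0 1.5 0.5
   vertex 2.0 1.0 0.5
   vertex 4.5 4.0 0.5
  endloop
 endfacet
 facet normal 0.436 -0.873 -0.218
  outer loop
   vertex 3.0 1.5 0.5
   vertex 1.5 0.0 3.5
   vertex 2.0 1.0 0.5
  endloop
 endfacet
 facet normal 0.422 -0.738 0.527
  outer loop
   vertex 3.5 1.5 4.0
   vertex 4.0 2.5 5.0
   vertex 1.5 0.0 3.5
  endloop
 endfacet
 facet normal 0.612 -0.786 -0.087
  outer loop
   vertex 3.5 1.5 4.0
   vertex 1.5 0.0 3.5
   vertex 3.0 1.5 0.5
  endloop
 endfacet
 facet normal 0.908 -0.416 -0.038
  outer loop
   vertex 3.5 1.5 4.0
   vertex 4.5 4.0 0.5
   vertex 4.0 2.5 5.0
  endloop
 endfacet
 facet normal 0.851 -0.511 -0.122
  outer loop
   vertex 3.5 1.5 4.0
   vertex 3.0 1.5 0.5
   vertex 4.5 4.0 0.5
  endloop
 endfacet
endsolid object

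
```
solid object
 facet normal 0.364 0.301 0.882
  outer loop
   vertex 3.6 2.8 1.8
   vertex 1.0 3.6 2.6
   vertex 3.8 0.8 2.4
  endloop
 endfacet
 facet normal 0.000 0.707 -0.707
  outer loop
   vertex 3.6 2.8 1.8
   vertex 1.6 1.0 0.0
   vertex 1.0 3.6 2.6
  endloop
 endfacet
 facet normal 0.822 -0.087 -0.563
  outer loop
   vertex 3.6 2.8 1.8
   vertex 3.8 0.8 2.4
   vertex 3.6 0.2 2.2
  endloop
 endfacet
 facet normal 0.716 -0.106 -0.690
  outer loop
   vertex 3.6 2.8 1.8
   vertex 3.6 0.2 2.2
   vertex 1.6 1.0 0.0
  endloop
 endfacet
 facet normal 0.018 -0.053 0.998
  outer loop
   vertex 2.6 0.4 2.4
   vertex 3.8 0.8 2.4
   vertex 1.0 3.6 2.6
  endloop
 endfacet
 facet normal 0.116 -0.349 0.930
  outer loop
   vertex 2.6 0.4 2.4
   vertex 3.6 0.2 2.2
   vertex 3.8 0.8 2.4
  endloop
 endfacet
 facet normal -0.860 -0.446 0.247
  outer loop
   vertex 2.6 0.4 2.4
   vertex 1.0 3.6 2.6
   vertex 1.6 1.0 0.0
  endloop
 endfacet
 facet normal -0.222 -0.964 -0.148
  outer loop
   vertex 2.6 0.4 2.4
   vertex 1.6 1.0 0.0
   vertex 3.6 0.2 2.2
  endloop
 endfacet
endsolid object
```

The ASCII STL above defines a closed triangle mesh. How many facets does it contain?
8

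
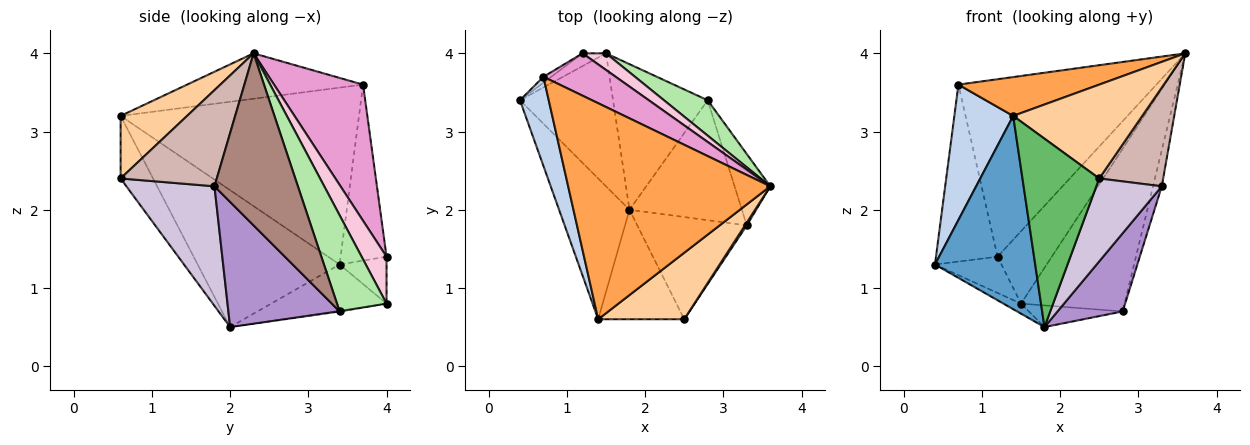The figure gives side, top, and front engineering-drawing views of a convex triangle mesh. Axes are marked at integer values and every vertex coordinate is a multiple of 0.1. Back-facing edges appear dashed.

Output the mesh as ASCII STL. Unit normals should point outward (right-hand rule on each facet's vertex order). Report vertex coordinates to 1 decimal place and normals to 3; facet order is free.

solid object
 facet normal -0.753 -0.532 -0.387
  outer loop
   vertex 1.8 2.0 0.5
   vertex 1.4 0.6 3.2
   vertex 0.4 3.4 1.3
  endloop
 endfacet
 facet normal -0.959 -0.237 0.156
  outer loop
   vertex 0.7 3.7 3.6
   vertex 0.4 3.4 1.3
   vertex 1.4 0.6 3.2
  endloop
 endfacet
 facet normal -0.216 -0.173 0.961
  outer loop
   vertex 0.7 3.7 3.6
   vertex 1.4 0.6 3.2
   vertex 3.6 2.3 4.0
  endloop
 endfacet
 facet normal 0.388 -0.752 0.533
  outer loop
   vertex 2.5 0.6 2.4
   vertex 3.6 2.3 4.0
   vertex 1.4 0.6 3.2
  endloop
 endfacet
 facet normal -0.343 -0.812 -0.472
  outer loop
   vertex 2.5 0.6 2.4
   vertex 1.4 0.6 3.2
   vertex 1.8 2.0 0.5
  endloop
 endfacet
 facet normal 0.423 0.885 0.192
  outer loop
   vertex 1.5 4.0 0.8
   vertex 3.6 2.3 4.0
   vertex 2.8 3.4 0.7
  endloop
 endfacet
 facet normal -0.443 0.068 -0.894
  outer loop
   vertex 1.5 4.0 0.8
   vertex 1.8 2.0 0.5
   vertex 0.4 3.4 1.3
  endloop
 endfacet
 facet normal -0.008 0.147 -0.989
  outer loop
   vertex 1.5 4.0 0.8
   vertex 2.8 3.4 0.7
   vertex 1.8 2.0 0.5
  endloop
 endfacet
 facet normal 0.682 -0.400 -0.613
  outer loop
   vertex 3.3 1.8 2.3
   vertex 1.8 2.0 0.5
   vertex 2.8 3.4 0.7
  endloop
 endfacet
 facet normal 0.647 -0.481 -0.592
  outer loop
   vertex 3.3 1.8 2.3
   vertex 2.5 0.6 2.4
   vertex 1.8 2.0 0.5
  endloop
 endfacet
 facet normal 0.974 0.102 -0.202
  outer loop
   vertex 3.3 1.8 2.3
   vertex 2.8 3.4 0.7
   vertex 3.6 2.3 4.0
  endloop
 endfacet
 facet normal 0.833 -0.554 0.016
  outer loop
   vertex 3.3 1.8 2.3
   vertex 3.6 2.3 4.0
   vertex 2.5 0.6 2.4
  endloop
 endfacet
 facet normal 0.401 0.891 0.213
  outer loop
   vertex 1.2 4.0 1.4
   vertex 0.7 3.7 3.6
   vertex 3.6 2.3 4.0
  endloop
 endfacet
 facet normal 0.409 0.890 0.204
  outer loop
   vertex 1.2 4.0 1.4
   vertex 3.6 2.3 4.0
   vertex 1.5 4.0 0.8
  endloop
 endfacet
 facet normal -0.598 0.801 -0.027
  outer loop
   vertex 1.2 4.0 1.4
   vertex 0.4 3.4 1.3
   vertex 0.7 3.7 3.6
  endloop
 endfacet
 facet normal -0.554 0.785 -0.277
  outer loop
   vertex 1.2 4.0 1.4
   vertex 1.5 4.0 0.8
   vertex 0.4 3.4 1.3
  endloop
 endfacet
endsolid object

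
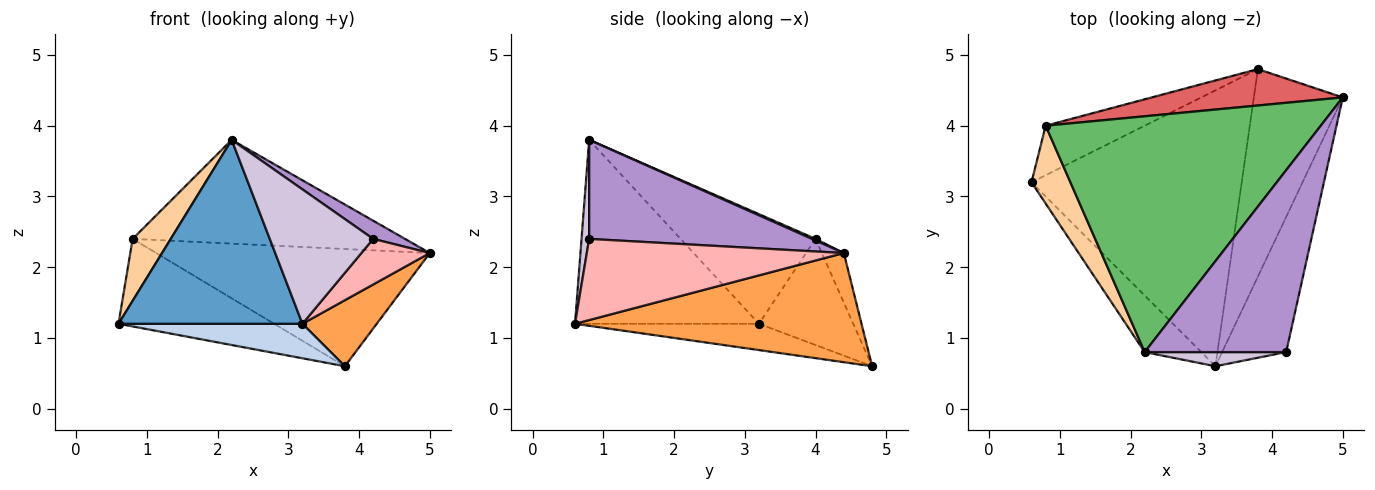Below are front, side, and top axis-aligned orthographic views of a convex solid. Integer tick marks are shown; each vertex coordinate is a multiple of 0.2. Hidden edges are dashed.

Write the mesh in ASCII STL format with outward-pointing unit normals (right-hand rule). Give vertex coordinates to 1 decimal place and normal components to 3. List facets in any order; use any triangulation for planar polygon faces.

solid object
 facet normal -0.691 -0.691 -0.213
  outer loop
   vertex 2.2 0.8 3.8
   vertex 0.6 3.2 1.2
   vertex 3.2 0.6 1.2
  endloop
 endfacet
 facet normal -0.123 -0.123 -0.985
  outer loop
   vertex 3.8 4.8 0.6
   vertex 3.2 0.6 1.2
   vertex 0.6 3.2 1.2
  endloop
 endfacet
 facet normal 0.760 -0.197 -0.619
  outer loop
   vertex 3.8 4.8 0.6
   vertex 5.0 4.4 2.2
   vertex 3.2 0.6 1.2
  endloop
 endfacet
 facet normal -0.911 -0.257 0.323
  outer loop
   vertex 0.8 4.0 2.4
   vertex 0.6 3.2 1.2
   vertex 2.2 0.8 3.8
  endloop
 endfacet
 facet normal 0.005 0.403 0.915
  outer loop
   vertex 0.8 4.0 2.4
   vertex 2.2 0.8 3.8
   vertex 5.0 4.4 2.2
  endloop
 endfacet
 facet normal -0.467 0.770 -0.435
  outer loop
   vertex 0.8 4.0 2.4
   vertex 3.8 4.8 0.6
   vertex 0.6 3.2 1.2
  endloop
 endfacet
 facet normal -0.077 0.952 0.296
  outer loop
   vertex 0.8 4.0 2.4
   vertex 5.0 4.4 2.2
   vertex 3.8 4.8 0.6
  endloop
 endfacet
 facet normal 0.768 -0.204 -0.606
  outer loop
   vertex 4.2 0.8 2.4
   vertex 3.2 0.6 1.2
   vertex 5.0 4.4 2.2
  endloop
 endfacet
 facet normal 0.572 -0.082 0.816
  outer loop
   vertex 4.2 0.8 2.4
   vertex 5.0 4.4 2.2
   vertex 2.2 0.8 3.8
  endloop
 endfacet
 facet normal 0.073 -0.992 0.104
  outer loop
   vertex 4.2 0.8 2.4
   vertex 2.2 0.8 3.8
   vertex 3.2 0.6 1.2
  endloop
 endfacet
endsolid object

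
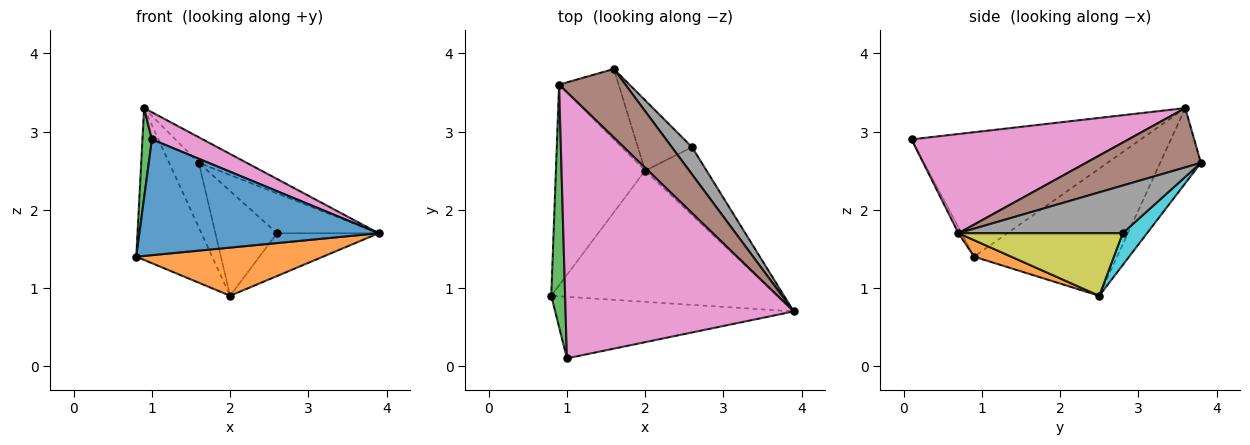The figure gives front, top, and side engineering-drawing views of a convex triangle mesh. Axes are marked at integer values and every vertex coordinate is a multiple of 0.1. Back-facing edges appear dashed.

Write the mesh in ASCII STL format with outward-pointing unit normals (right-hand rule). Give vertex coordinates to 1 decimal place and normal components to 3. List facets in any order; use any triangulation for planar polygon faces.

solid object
 facet normal -0.012 -0.883 -0.469
  outer loop
   vertex 1.0 0.1 2.9
   vertex 0.8 0.9 1.4
   vertex 3.9 0.7 1.7
  endloop
 endfacet
 facet normal 0.068 -0.344 -0.936
  outer loop
   vertex 2.0 2.5 0.9
   vertex 3.9 0.7 1.7
   vertex 0.8 0.9 1.4
  endloop
 endfacet
 facet normal -0.993 -0.041 0.111
  outer loop
   vertex 0.9 3.6 3.3
   vertex 0.8 0.9 1.4
   vertex 1.0 0.1 2.9
  endloop
 endfacet
 facet normal -0.751 0.398 -0.527
  outer loop
   vertex 0.9 3.6 3.3
   vertex 2.0 2.5 0.9
   vertex 0.8 0.9 1.4
  endloop
 endfacet
 facet normal -0.681 0.496 -0.539
  outer loop
   vertex 0.9 3.6 3.3
   vertex 1.6 3.8 2.6
   vertex 2.0 2.5 0.9
  endloop
 endfacet
 facet normal 0.642 0.268 0.718
  outer loop
   vertex 0.9 3.6 3.3
   vertex 3.9 0.7 1.7
   vertex 1.6 3.8 2.6
  endloop
 endfacet
 facet normal 0.397 -0.093 0.913
  outer loop
   vertex 0.9 3.6 3.3
   vertex 1.0 0.1 2.9
   vertex 3.9 0.7 1.7
  endloop
 endfacet
 facet normal 0.800 0.495 0.339
  outer loop
   vertex 2.6 2.8 1.7
   vertex 1.6 3.8 2.6
   vertex 3.9 0.7 1.7
  endloop
 endfacet
 facet normal 0.653 0.404 -0.641
  outer loop
   vertex 2.6 2.8 1.7
   vertex 3.9 0.7 1.7
   vertex 2.0 2.5 0.9
  endloop
 endfacet
 facet normal 0.312 0.789 -0.530
  outer loop
   vertex 2.6 2.8 1.7
   vertex 2.0 2.5 0.9
   vertex 1.6 3.8 2.6
  endloop
 endfacet
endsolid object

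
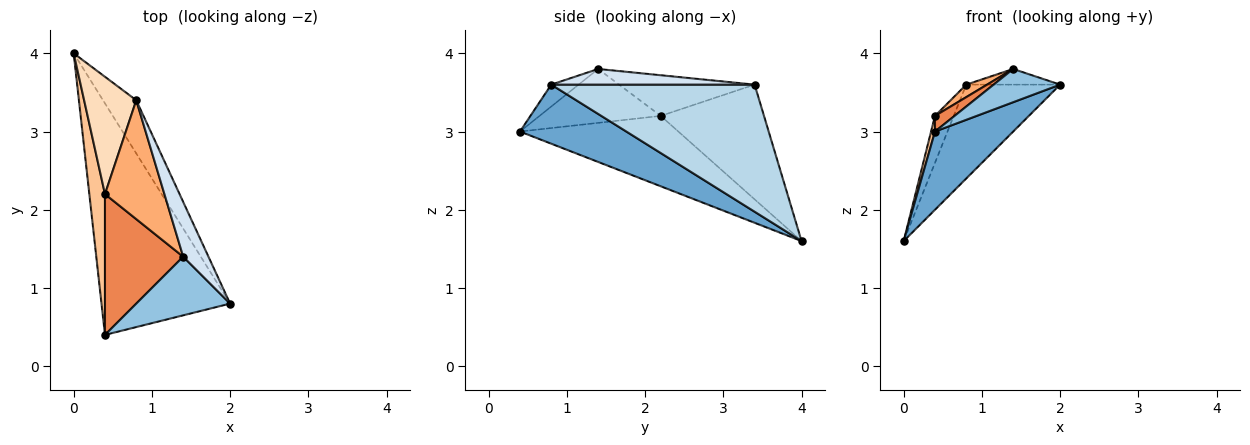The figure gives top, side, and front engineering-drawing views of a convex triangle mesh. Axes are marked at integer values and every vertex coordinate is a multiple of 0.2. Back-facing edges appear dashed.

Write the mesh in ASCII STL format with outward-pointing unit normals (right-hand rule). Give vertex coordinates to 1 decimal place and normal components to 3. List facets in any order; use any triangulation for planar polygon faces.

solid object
 facet normal 0.399 -0.293 -0.869
  outer loop
   vertex 0.4 0.4 3.0
   vertex 0.0 4.0 1.6
   vertex 2.0 0.8 3.6
  endloop
 endfacet
 facet normal -0.199 -0.483 0.853
  outer loop
   vertex 1.4 1.4 3.8
   vertex 0.4 0.4 3.0
   vertex 2.0 0.8 3.6
  endloop
 endfacet
 facet normal 0.883 0.408 -0.231
  outer loop
   vertex 0.8 3.4 3.6
   vertex 2.0 0.8 3.6
   vertex 0.0 4.0 1.6
  endloop
 endfacet
 facet normal 0.511 0.236 0.826
  outer loop
   vertex 0.8 3.4 3.6
   vertex 1.4 1.4 3.8
   vertex 2.0 0.8 3.6
  endloop
 endfacet
 facet normal -0.565 -0.091 0.820
  outer loop
   vertex 0.4 2.2 3.2
   vertex 0.4 0.4 3.0
   vertex 1.4 1.4 3.8
  endloop
 endfacet
 facet normal -0.563 -0.087 0.822
  outer loop
   vertex 0.4 2.2 3.2
   vertex 1.4 1.4 3.8
   vertex 0.8 3.4 3.6
  endloop
 endfacet
 facet normal -0.976 -0.024 0.217
  outer loop
   vertex 0.4 2.2 3.2
   vertex 0.0 4.0 1.6
   vertex 0.4 0.4 3.0
  endloop
 endfacet
 facet normal -0.898 0.163 0.408
  outer loop
   vertex 0.4 2.2 3.2
   vertex 0.8 3.4 3.6
   vertex 0.0 4.0 1.6
  endloop
 endfacet
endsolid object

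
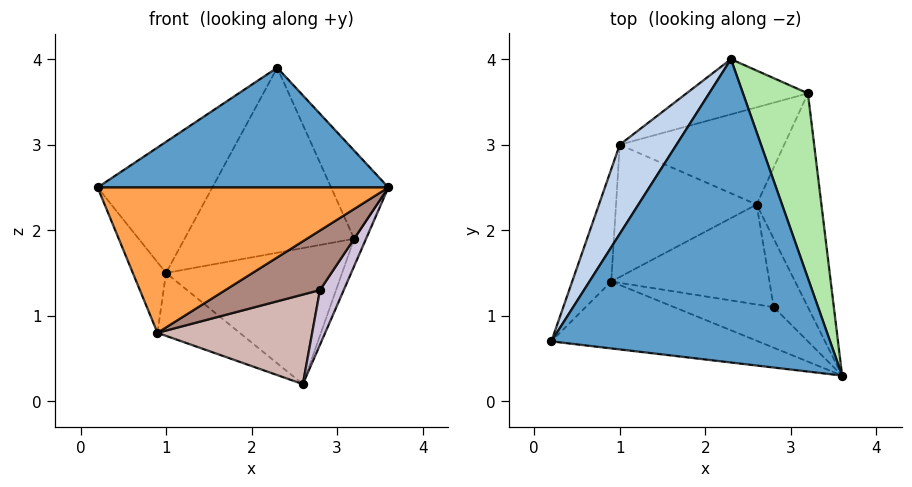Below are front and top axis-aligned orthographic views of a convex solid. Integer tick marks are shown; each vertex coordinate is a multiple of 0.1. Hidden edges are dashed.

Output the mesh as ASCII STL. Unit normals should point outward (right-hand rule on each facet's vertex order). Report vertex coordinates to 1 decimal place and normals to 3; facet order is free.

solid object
 facet normal -0.043 -0.367 0.929
  outer loop
   vertex 2.3 4.0 3.9
   vertex 0.2 0.7 2.5
   vertex 3.6 0.3 2.5
  endloop
 endfacet
 facet normal -0.859 0.424 0.288
  outer loop
   vertex 1.0 3.0 1.5
   vertex 0.2 0.7 2.5
   vertex 2.3 4.0 3.9
  endloop
 endfacet
 facet normal -0.106 -0.903 -0.416
  outer loop
   vertex 0.9 1.4 0.8
   vertex 3.6 0.3 2.5
   vertex 0.2 0.7 2.5
  endloop
 endfacet
 facet normal -0.933 0.192 -0.305
  outer loop
   vertex 0.9 1.4 0.8
   vertex 0.2 0.7 2.5
   vertex 1.0 3.0 1.5
  endloop
 endfacet
 facet normal -0.479 0.377 -0.793
  outer loop
   vertex 0.9 1.4 0.8
   vertex 1.0 3.0 1.5
   vertex 2.6 2.3 0.2
  endloop
 endfacet
 facet normal 0.910 0.178 0.374
  outer loop
   vertex 3.2 3.6 1.9
   vertex 2.3 4.0 3.9
   vertex 3.6 0.3 2.5
  endloop
 endfacet
 facet normal 0.930 0.047 -0.364
  outer loop
   vertex 3.2 3.6 1.9
   vertex 3.6 0.3 2.5
   vertex 2.6 2.3 0.2
  endloop
 endfacet
 facet normal -0.205 0.938 -0.280
  outer loop
   vertex 3.2 3.6 1.9
   vertex 1.0 3.0 1.5
   vertex 2.3 4.0 3.9
  endloop
 endfacet
 facet normal -0.115 0.808 -0.577
  outer loop
   vertex 3.2 3.6 1.9
   vertex 2.6 2.3 0.2
   vertex 1.0 3.0 1.5
  endloop
 endfacet
 facet normal 0.480 -0.548 -0.685
  outer loop
   vertex 2.8 1.1 1.3
   vertex 2.6 2.3 0.2
   vertex 3.6 0.3 2.5
  endloop
 endfacet
 facet normal 0.018 -0.826 -0.563
  outer loop
   vertex 2.8 1.1 1.3
   vertex 3.6 0.3 2.5
   vertex 0.9 1.4 0.8
  endloop
 endfacet
 facet normal 0.090 -0.665 -0.742
  outer loop
   vertex 2.8 1.1 1.3
   vertex 0.9 1.4 0.8
   vertex 2.6 2.3 0.2
  endloop
 endfacet
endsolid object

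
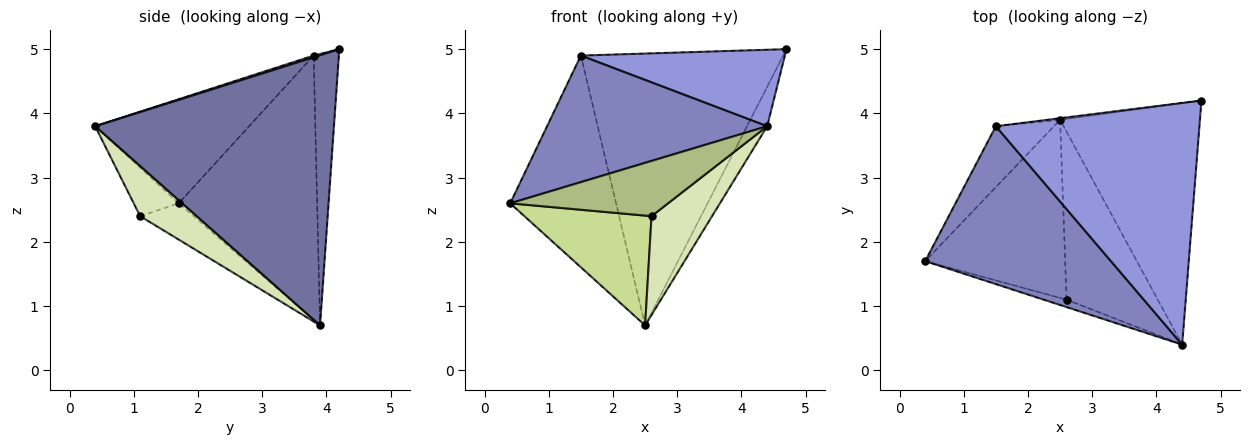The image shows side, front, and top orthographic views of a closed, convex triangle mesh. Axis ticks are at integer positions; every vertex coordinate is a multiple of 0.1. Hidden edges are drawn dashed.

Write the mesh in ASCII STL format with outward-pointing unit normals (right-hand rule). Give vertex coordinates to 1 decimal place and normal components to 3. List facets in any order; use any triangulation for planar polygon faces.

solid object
 facet normal 0.886 0.075 -0.458
  outer loop
   vertex 2.5 3.9 0.7
   vertex 4.7 4.2 5.0
   vertex 4.4 0.4 3.8
  endloop
 endfacet
 facet normal -0.401 -0.573 0.715
  outer loop
   vertex 1.5 3.8 4.9
   vertex 0.4 1.7 2.6
   vertex 4.4 0.4 3.8
  endloop
 endfacet
 facet normal 0.008 -0.302 0.953
  outer loop
   vertex 1.5 3.8 4.9
   vertex 4.4 0.4 3.8
   vertex 4.7 4.2 5.0
  endloop
 endfacet
 facet normal -0.783 0.598 -0.172
  outer loop
   vertex 1.5 3.8 4.9
   vertex 2.5 3.9 0.7
   vertex 0.4 1.7 2.6
  endloop
 endfacet
 facet normal -0.124 0.992 -0.006
  outer loop
   vertex 1.5 3.8 4.9
   vertex 4.7 4.2 5.0
   vertex 2.5 3.9 0.7
  endloop
 endfacet
 facet normal -0.272 -0.954 -0.128
  outer loop
   vertex 2.6 1.1 2.4
   vertex 4.4 0.4 3.8
   vertex 0.4 1.7 2.6
  endloop
 endfacet
 facet normal -0.215 -0.512 -0.831
  outer loop
   vertex 2.6 1.1 2.4
   vertex 0.4 1.7 2.6
   vertex 2.5 3.9 0.7
  endloop
 endfacet
 facet normal 0.428 -0.458 -0.779
  outer loop
   vertex 2.6 1.1 2.4
   vertex 2.5 3.9 0.7
   vertex 4.4 0.4 3.8
  endloop
 endfacet
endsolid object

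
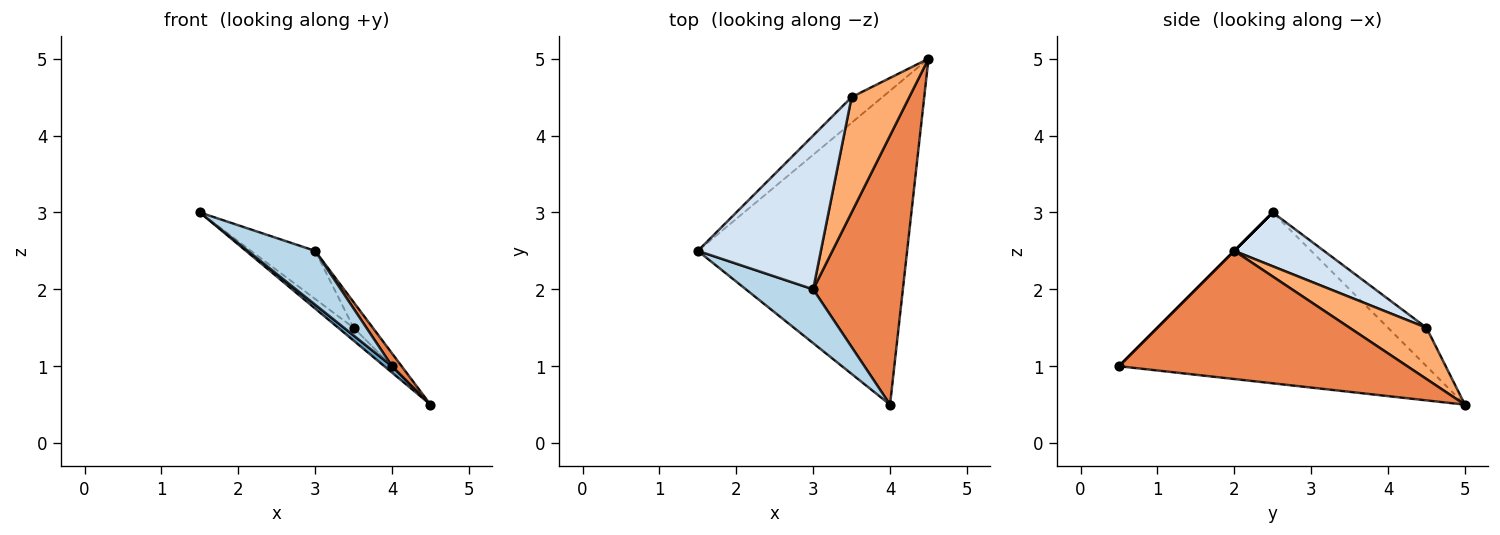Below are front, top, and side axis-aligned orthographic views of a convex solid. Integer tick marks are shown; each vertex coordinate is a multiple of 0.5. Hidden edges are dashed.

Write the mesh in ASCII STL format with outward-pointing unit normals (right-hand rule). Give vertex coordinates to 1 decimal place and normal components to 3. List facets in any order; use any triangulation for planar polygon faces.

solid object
 facet normal -0.632 -0.016 -0.775
  outer loop
   vertex 4.0 0.5 1.0
   vertex 1.5 2.5 3.0
   vertex 4.5 5.0 0.5
  endloop
 endfacet
 facet normal -0.745 0.298 -0.596
  outer loop
   vertex 3.5 4.5 1.5
   vertex 4.5 5.0 0.5
   vertex 1.5 2.5 3.0
  endloop
 endfacet
 facet normal 0.000 -0.707 0.707
  outer loop
   vertex 3.0 2.0 2.5
   vertex 1.5 2.5 3.0
   vertex 4.0 0.5 1.0
  endloop
 endfacet
 facet normal 0.385 0.275 0.881
  outer loop
   vertex 3.0 2.0 2.5
   vertex 3.5 4.5 1.5
   vertex 1.5 2.5 3.0
  endloop
 endfacet
 facet normal 0.819 -0.027 0.573
  outer loop
   vertex 3.0 2.0 2.5
   vertex 4.0 0.5 1.0
   vertex 4.5 5.0 0.5
  endloop
 endfacet
 facet normal 0.655 0.164 0.737
  outer loop
   vertex 3.0 2.0 2.5
   vertex 4.5 5.0 0.5
   vertex 3.5 4.5 1.5
  endloop
 endfacet
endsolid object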